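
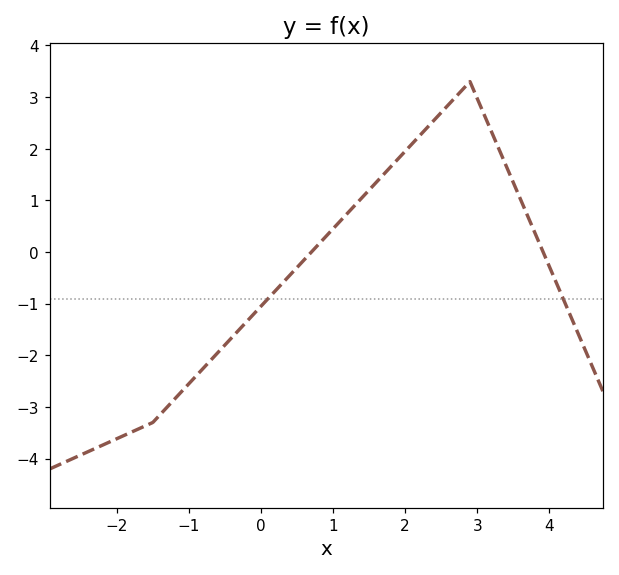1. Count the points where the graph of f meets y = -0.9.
2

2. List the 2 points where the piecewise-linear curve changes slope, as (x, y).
(-1.5, -3.3); (2.9, 3.3)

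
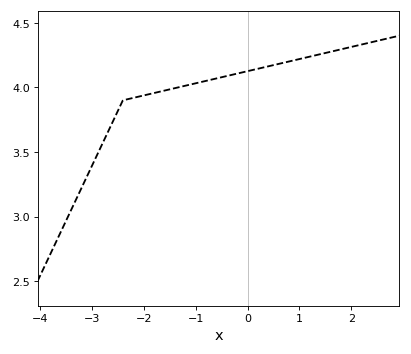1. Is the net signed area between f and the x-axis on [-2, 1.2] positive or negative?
positive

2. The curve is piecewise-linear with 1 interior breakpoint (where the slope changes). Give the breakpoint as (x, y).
(-2.4, 3.9)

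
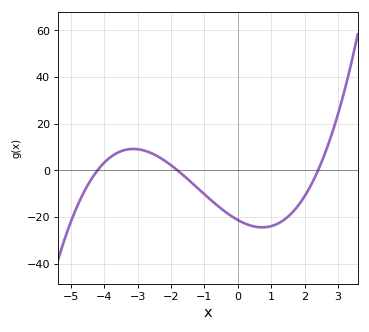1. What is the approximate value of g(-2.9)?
8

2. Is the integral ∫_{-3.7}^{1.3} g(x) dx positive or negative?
negative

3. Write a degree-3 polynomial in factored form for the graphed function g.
y = 1.17(x + 4.2)(x + 1.8)(x - 2.4)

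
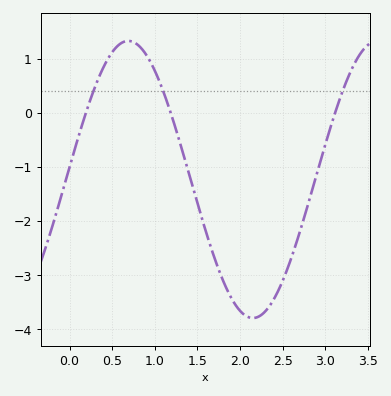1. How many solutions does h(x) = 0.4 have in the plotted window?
3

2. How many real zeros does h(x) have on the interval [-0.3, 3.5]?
3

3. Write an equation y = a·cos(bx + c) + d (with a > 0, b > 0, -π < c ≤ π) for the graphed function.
y = 2.56cos(2.1x - 1.5) - 1.23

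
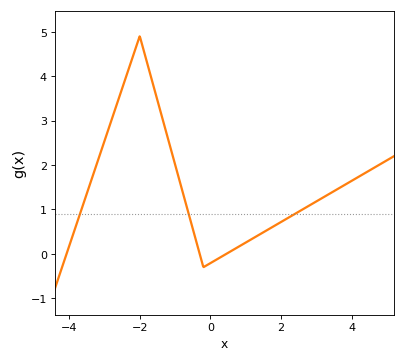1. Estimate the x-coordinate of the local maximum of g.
-2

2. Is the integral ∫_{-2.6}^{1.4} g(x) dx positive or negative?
positive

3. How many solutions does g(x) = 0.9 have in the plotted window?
3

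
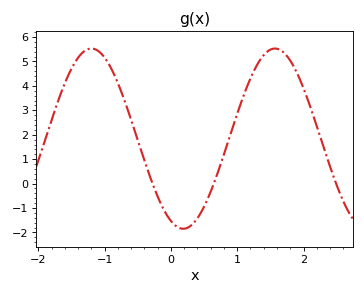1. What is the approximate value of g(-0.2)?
-0.5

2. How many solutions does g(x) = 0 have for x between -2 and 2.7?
3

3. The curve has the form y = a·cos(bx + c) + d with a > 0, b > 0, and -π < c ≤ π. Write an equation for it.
y = 3.69cos(2.3x + 2.7) + 1.84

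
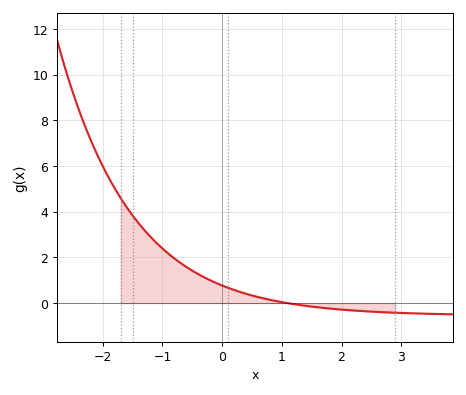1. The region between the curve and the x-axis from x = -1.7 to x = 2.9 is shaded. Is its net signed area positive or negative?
positive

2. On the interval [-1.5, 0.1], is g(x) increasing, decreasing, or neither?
decreasing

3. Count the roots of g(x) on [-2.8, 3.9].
1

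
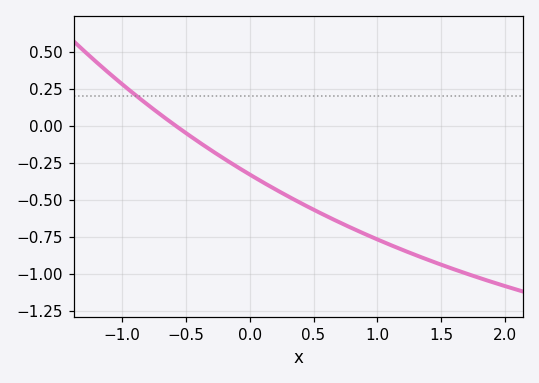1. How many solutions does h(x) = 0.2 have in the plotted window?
1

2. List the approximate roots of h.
-0.6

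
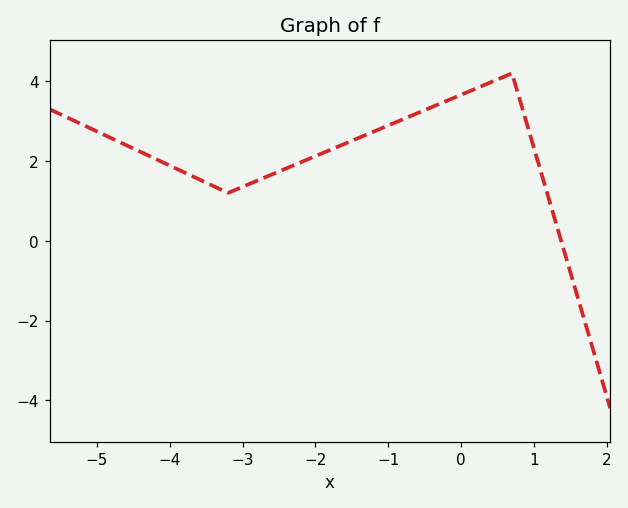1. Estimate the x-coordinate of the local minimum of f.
-3.2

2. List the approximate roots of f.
1.37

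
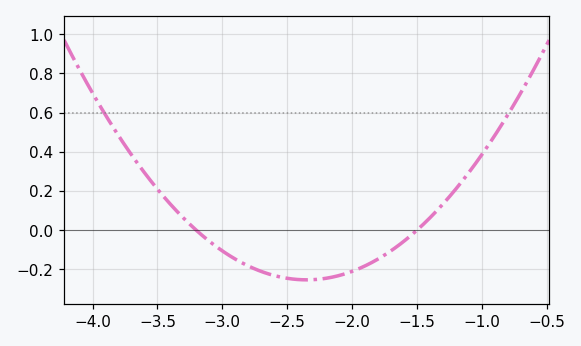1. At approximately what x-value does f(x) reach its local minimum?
-2.35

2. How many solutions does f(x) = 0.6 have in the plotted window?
2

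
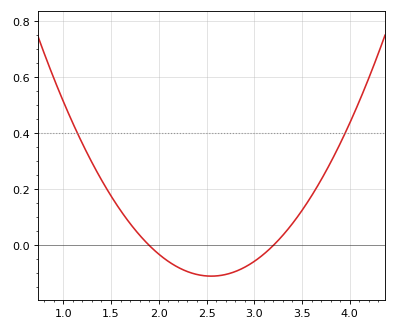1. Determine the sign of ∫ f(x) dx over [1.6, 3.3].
negative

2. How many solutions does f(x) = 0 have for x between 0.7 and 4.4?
2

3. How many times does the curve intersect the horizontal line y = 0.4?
2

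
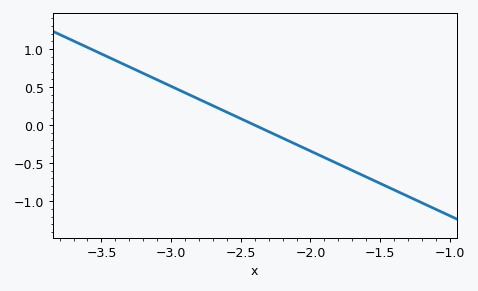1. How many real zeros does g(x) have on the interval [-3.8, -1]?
1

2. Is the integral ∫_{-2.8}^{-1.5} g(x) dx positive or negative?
negative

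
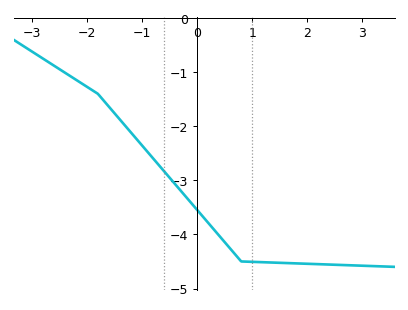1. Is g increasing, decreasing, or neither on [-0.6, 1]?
decreasing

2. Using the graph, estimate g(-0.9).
-2.5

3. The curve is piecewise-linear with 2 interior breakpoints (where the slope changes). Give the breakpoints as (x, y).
(-1.8, -1.4); (0.8, -4.5)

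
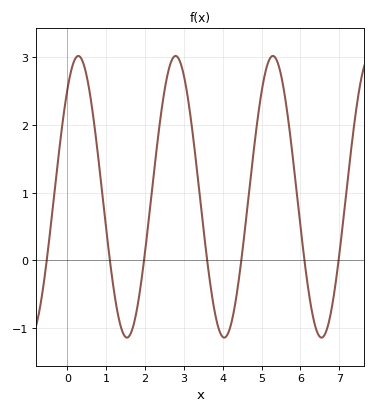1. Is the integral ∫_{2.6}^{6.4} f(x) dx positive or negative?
positive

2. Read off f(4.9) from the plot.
2.1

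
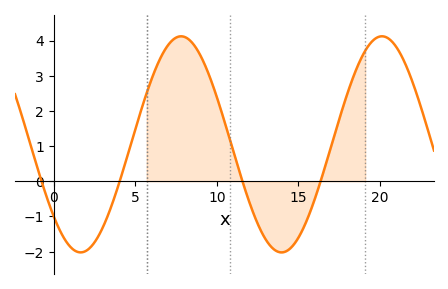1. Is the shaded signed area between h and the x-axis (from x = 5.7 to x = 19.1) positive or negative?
positive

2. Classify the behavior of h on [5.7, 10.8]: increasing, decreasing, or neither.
neither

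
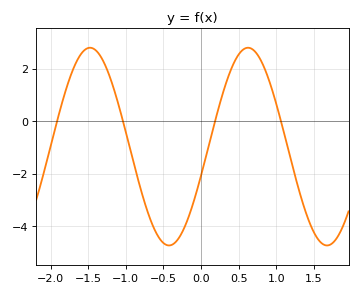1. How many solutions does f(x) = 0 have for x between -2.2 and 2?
4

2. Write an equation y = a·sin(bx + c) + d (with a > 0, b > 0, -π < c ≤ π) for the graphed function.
y = 3.76sin(3x - 0.3) - 0.97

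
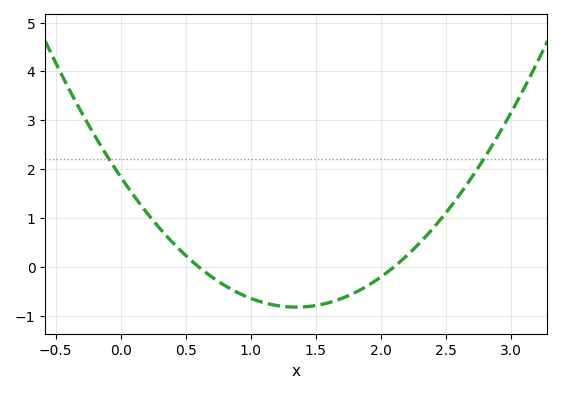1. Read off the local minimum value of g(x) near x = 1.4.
-0.8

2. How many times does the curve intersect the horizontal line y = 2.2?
2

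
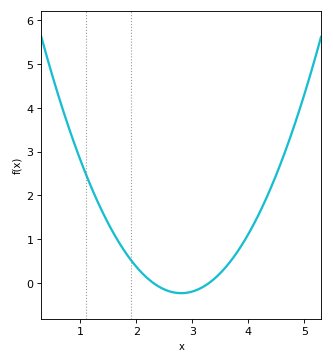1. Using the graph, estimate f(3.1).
-0.2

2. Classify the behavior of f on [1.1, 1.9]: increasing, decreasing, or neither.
decreasing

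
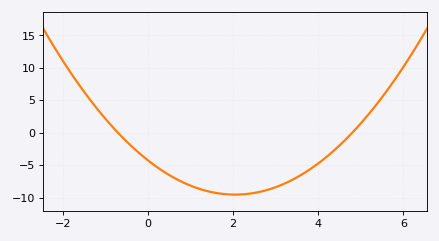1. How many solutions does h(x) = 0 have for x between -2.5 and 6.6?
2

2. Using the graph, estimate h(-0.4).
-1.97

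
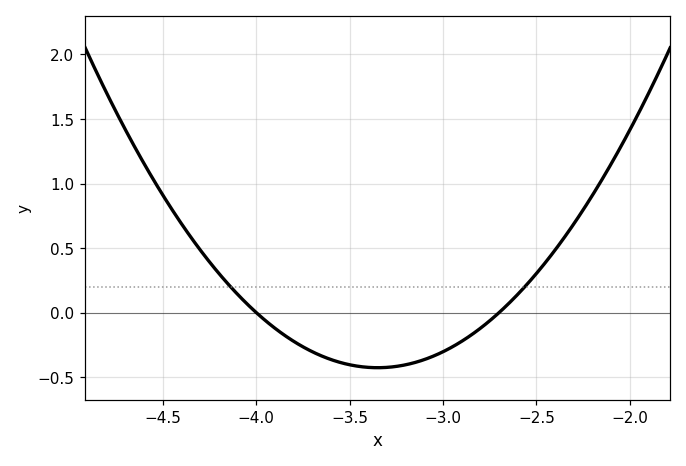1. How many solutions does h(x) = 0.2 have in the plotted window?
2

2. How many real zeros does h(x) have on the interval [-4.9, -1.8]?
2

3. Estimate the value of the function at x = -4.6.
1.15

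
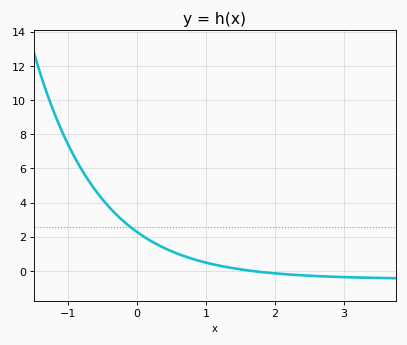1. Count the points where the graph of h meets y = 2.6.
1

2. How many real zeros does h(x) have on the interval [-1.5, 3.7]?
1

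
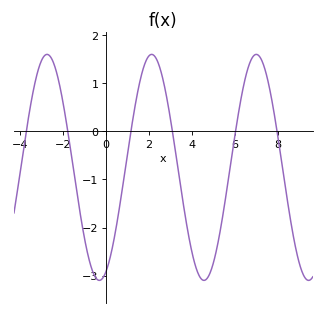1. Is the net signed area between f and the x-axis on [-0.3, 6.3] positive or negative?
negative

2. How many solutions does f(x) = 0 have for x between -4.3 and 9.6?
6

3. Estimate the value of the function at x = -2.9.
1.6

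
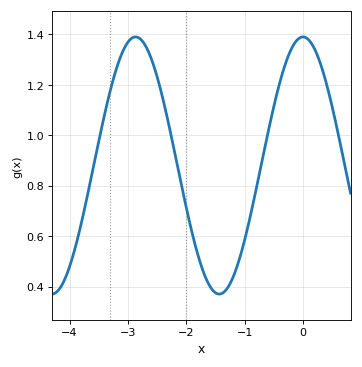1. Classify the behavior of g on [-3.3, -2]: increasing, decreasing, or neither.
neither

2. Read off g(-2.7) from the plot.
1.36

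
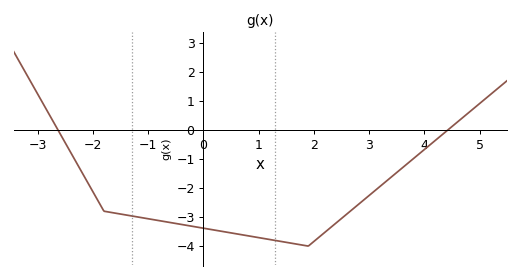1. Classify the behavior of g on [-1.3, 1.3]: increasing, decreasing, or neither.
decreasing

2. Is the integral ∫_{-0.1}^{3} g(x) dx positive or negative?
negative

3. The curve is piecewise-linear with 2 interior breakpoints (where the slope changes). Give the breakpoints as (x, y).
(-1.8, -2.8); (1.9, -4)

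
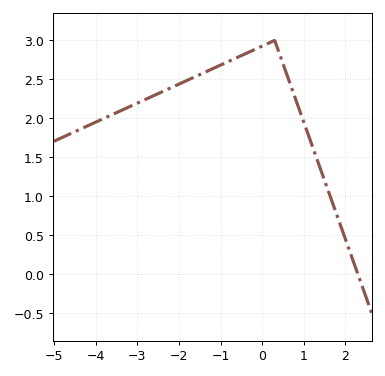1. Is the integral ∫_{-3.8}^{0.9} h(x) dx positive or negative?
positive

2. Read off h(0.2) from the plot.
3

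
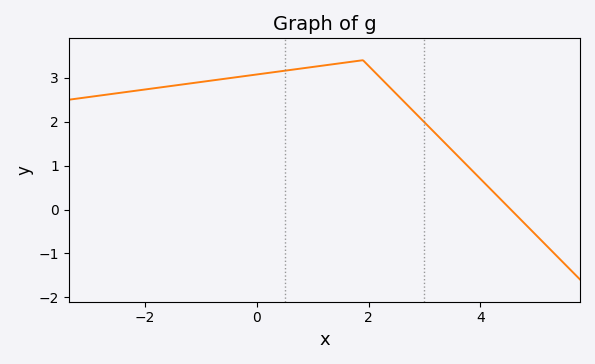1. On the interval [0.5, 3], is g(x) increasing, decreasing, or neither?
neither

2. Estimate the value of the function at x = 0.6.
3.2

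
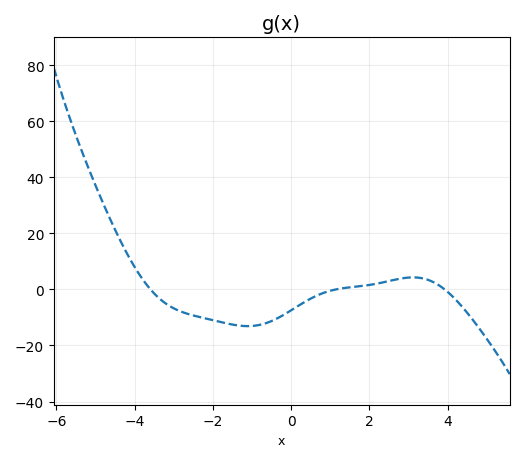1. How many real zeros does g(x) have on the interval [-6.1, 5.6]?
3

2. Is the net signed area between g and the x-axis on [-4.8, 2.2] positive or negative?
negative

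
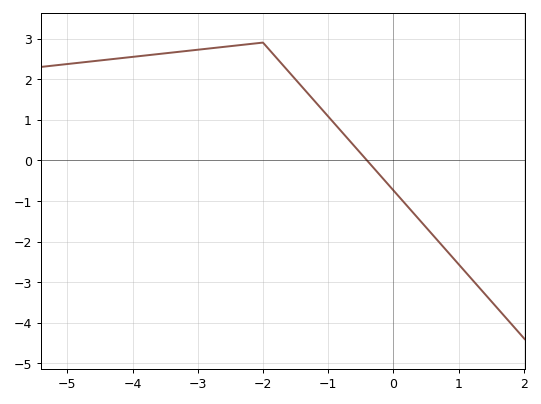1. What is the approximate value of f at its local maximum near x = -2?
2.9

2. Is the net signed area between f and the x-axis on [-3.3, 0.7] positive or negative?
positive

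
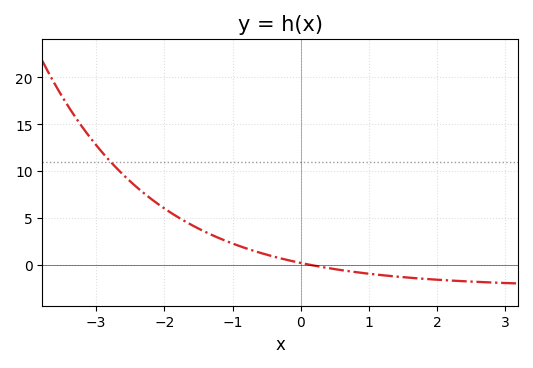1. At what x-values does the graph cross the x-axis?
0.1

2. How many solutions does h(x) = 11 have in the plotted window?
1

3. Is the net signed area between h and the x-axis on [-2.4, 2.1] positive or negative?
positive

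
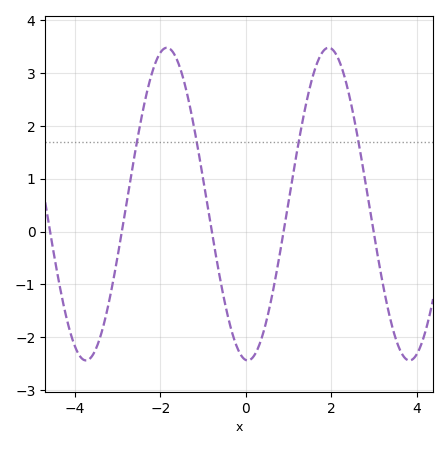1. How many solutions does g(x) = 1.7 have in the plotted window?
4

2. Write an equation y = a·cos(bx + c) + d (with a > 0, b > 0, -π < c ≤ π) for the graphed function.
y = 2.96cos(1.66x + 3.07) + 0.52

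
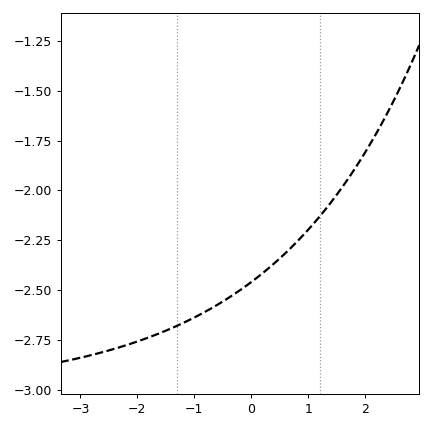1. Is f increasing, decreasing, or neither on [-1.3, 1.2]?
increasing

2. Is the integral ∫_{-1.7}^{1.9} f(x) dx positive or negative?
negative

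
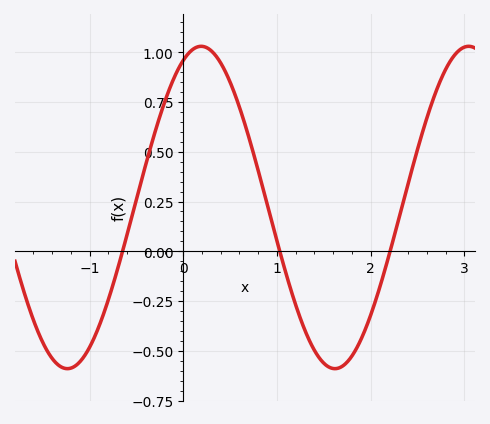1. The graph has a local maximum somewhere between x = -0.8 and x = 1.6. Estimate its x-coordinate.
0.2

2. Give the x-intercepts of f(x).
-0.6, 1, 2.2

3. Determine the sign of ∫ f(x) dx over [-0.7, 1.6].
positive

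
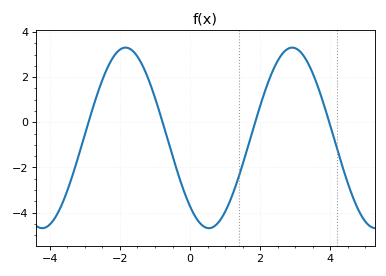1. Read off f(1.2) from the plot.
-3.2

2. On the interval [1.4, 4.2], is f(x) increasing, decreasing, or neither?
neither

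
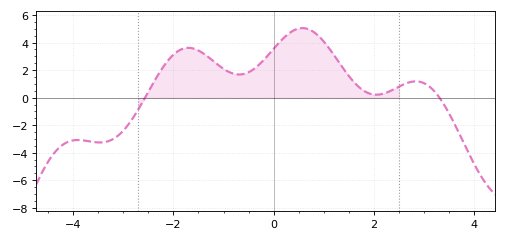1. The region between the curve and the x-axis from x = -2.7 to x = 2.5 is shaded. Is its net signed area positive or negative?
positive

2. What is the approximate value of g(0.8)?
4.8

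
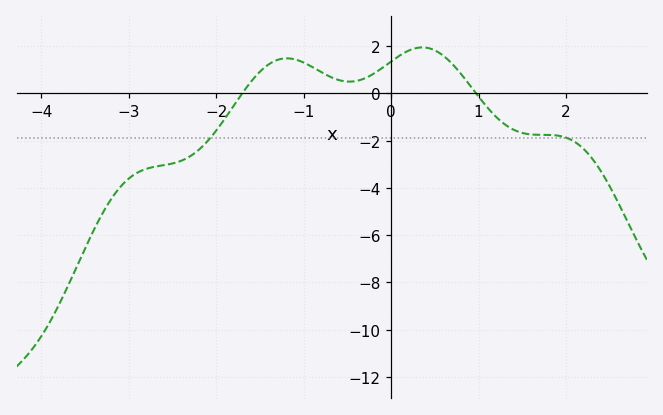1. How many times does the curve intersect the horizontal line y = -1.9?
2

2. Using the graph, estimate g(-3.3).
-5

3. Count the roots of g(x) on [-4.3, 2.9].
2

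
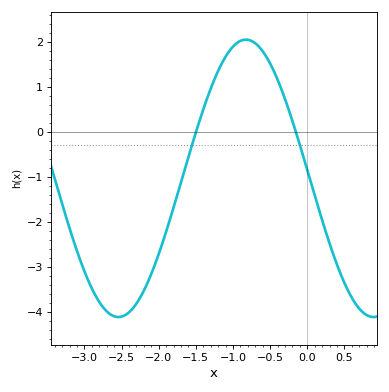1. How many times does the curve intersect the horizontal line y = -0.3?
2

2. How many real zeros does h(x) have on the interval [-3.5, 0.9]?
2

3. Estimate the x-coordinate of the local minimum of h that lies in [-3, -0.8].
-2.5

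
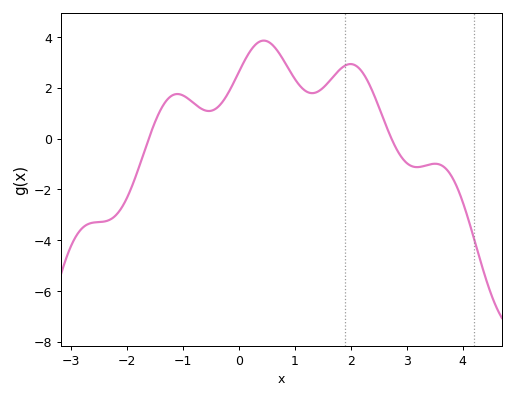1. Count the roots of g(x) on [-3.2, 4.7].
2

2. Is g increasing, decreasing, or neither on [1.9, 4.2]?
neither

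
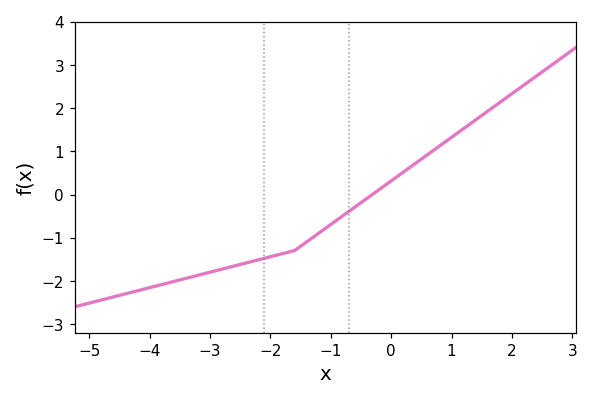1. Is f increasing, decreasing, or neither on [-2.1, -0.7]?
increasing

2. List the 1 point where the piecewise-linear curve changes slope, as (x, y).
(-1.6, -1.3)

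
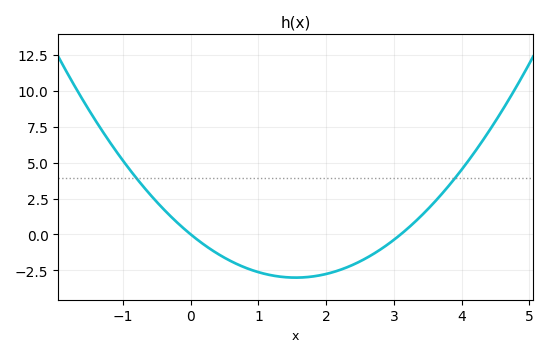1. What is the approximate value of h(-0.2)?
0.825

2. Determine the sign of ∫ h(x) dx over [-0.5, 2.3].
negative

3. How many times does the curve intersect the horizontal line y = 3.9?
2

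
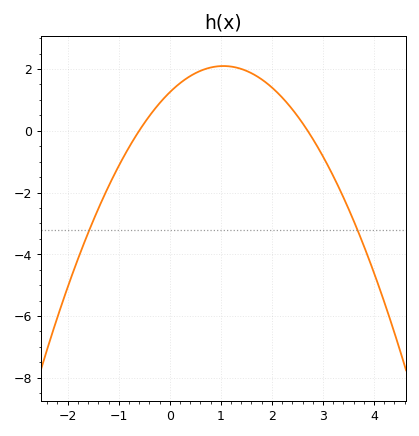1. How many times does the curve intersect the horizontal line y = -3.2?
2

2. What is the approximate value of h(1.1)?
2.09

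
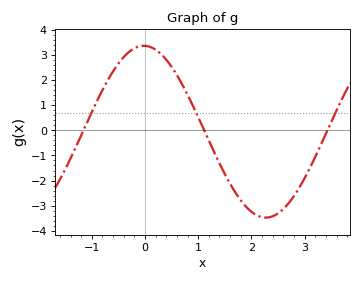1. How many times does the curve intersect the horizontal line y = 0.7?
3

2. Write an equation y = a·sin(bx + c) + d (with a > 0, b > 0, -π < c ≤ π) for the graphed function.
y = 3.43sin(1.4x + 1.6) - 0.05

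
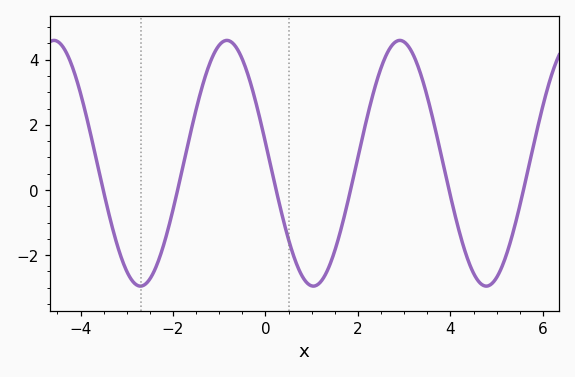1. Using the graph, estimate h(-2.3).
-2.11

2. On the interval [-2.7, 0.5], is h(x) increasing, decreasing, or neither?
neither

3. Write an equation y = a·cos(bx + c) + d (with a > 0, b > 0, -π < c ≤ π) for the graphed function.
y = 3.77cos(1.68x + 1.4) + 0.82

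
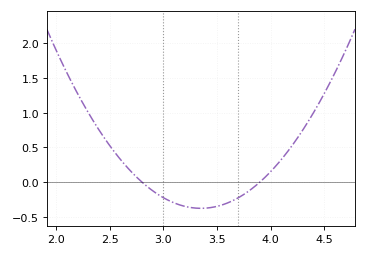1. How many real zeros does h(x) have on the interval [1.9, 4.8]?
2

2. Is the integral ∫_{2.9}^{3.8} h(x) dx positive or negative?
negative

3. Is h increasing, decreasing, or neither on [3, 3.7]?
neither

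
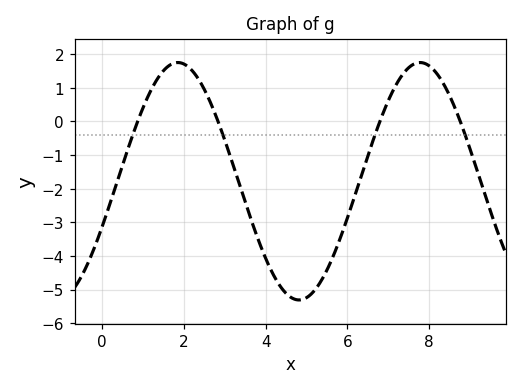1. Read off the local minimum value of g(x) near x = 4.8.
-5.3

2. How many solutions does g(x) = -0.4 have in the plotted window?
4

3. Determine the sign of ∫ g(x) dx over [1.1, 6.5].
negative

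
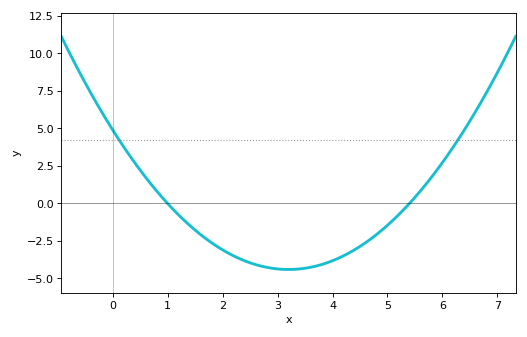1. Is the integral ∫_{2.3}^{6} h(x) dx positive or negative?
negative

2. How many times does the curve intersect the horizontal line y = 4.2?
2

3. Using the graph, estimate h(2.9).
-4.32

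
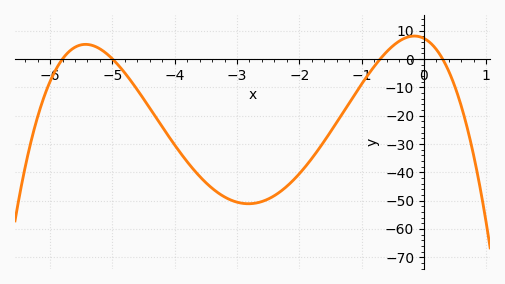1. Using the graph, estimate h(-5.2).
4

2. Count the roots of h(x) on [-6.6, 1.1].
4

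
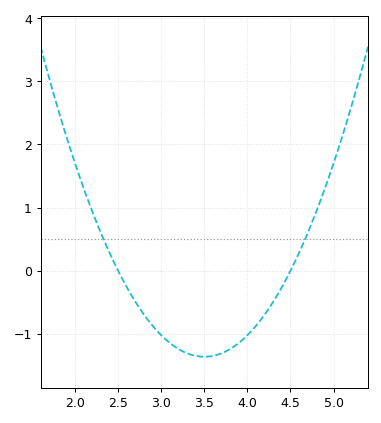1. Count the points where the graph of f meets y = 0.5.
2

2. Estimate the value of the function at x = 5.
1.7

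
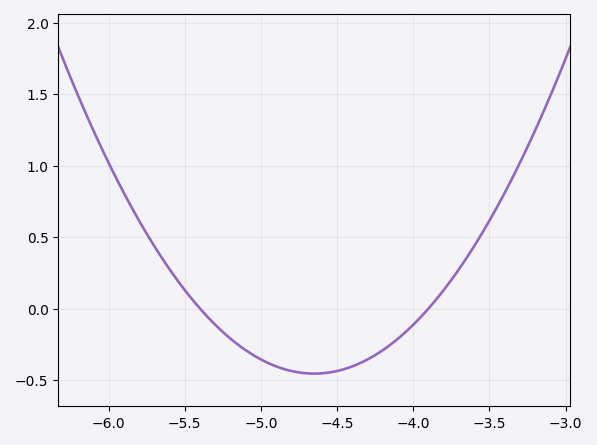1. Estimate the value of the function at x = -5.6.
0.3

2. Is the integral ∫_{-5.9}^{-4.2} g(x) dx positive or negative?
negative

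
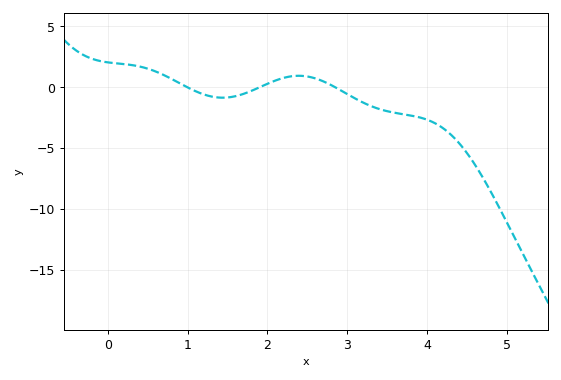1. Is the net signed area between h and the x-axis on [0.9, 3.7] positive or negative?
negative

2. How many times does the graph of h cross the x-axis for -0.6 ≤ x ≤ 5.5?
3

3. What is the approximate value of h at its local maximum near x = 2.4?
0.934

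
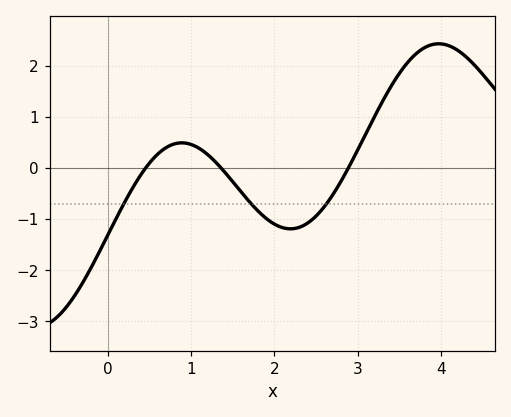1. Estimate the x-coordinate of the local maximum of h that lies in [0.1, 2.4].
0.9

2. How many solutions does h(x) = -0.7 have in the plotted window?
3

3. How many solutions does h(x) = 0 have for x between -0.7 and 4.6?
3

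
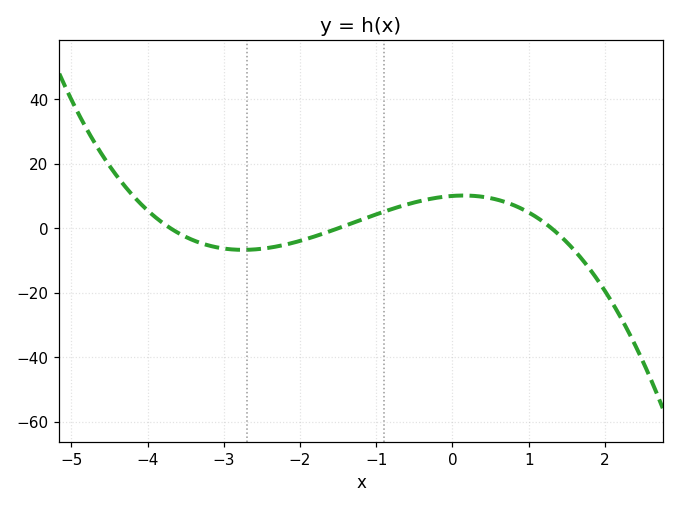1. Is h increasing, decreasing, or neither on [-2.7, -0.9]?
increasing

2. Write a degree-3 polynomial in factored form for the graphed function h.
y = -1.39(x + 3.7)(x + 1.5)(x - 1.3)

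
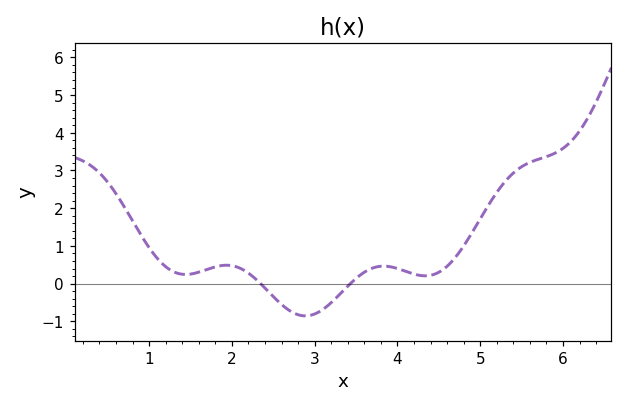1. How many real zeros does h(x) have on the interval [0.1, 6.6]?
2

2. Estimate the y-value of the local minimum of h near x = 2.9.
-0.854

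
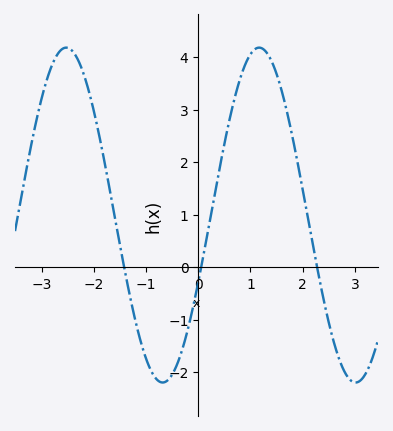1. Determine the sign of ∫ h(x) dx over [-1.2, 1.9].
positive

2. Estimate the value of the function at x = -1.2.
-1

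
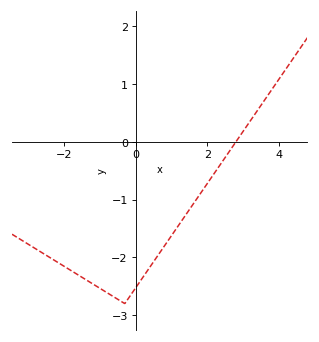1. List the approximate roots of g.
2.8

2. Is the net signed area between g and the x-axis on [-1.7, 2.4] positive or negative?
negative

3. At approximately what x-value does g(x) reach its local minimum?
-0.302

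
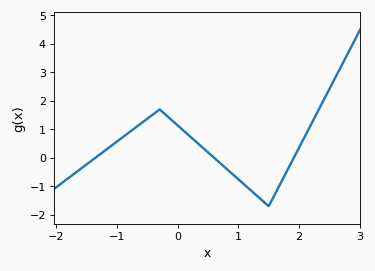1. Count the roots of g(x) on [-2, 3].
3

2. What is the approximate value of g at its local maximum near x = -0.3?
1.7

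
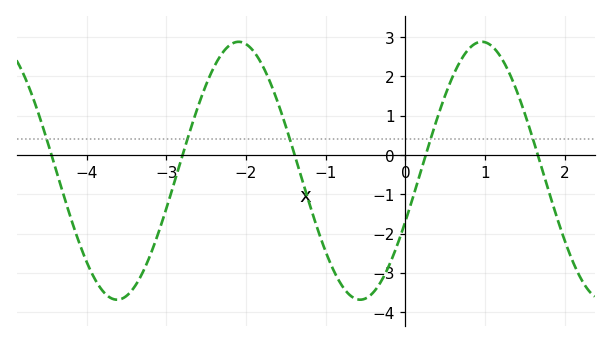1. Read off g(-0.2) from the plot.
-2.8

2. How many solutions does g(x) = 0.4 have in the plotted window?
5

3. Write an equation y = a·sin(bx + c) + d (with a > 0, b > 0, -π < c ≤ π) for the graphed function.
y = 3.28sin(2.1x - 0.4) - 0.4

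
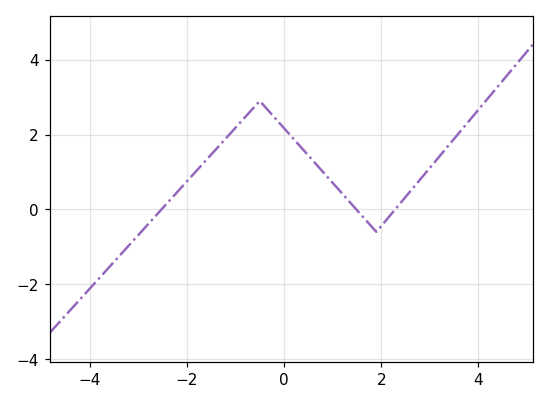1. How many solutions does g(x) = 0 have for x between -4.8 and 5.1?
3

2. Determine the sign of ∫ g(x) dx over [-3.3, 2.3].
positive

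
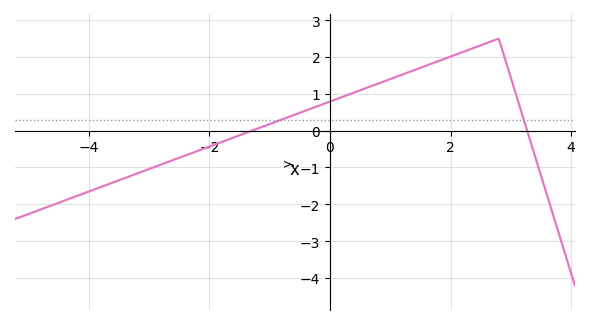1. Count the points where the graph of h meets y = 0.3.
2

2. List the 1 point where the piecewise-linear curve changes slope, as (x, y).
(2.8, 2.5)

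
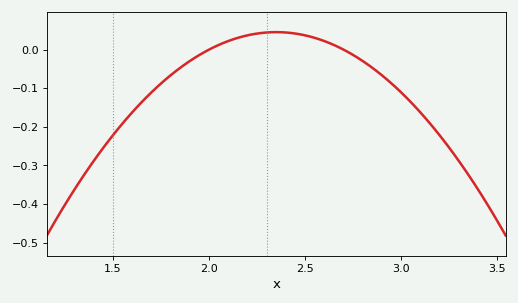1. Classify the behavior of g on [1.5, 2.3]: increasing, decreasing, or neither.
increasing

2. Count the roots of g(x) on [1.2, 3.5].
2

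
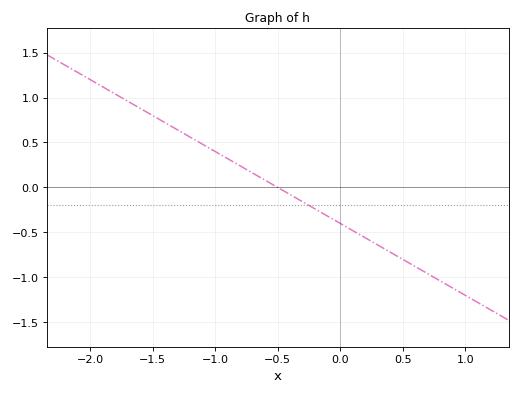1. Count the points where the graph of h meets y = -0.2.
1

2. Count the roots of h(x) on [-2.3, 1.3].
1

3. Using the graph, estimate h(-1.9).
1.1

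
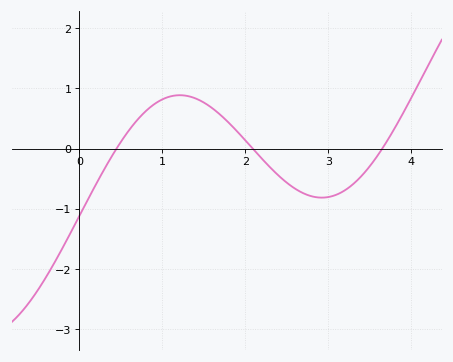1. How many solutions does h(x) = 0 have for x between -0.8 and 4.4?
3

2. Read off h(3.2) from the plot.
-0.7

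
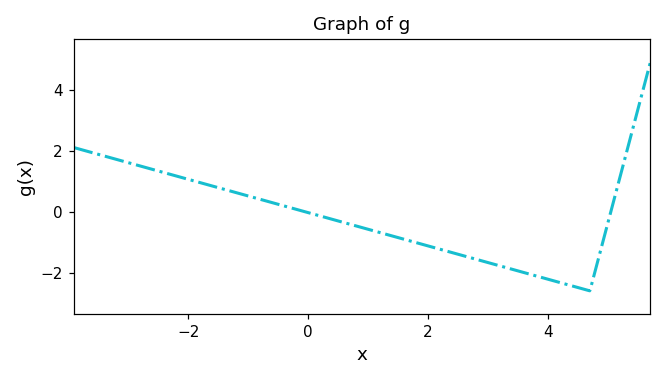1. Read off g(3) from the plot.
-1.67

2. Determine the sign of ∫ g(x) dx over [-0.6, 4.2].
negative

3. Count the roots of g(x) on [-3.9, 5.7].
2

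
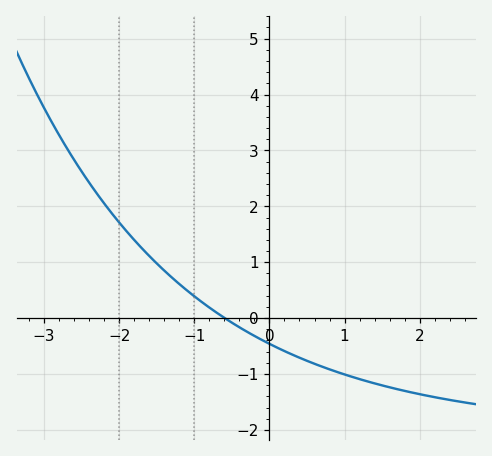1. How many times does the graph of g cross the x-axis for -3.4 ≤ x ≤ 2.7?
1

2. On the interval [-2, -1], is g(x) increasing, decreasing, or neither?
decreasing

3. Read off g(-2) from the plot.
1.71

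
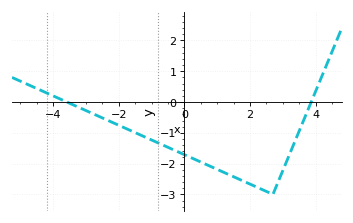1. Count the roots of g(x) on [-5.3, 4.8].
2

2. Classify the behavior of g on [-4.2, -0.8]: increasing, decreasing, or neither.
decreasing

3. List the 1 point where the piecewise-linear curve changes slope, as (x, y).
(2.7, -3)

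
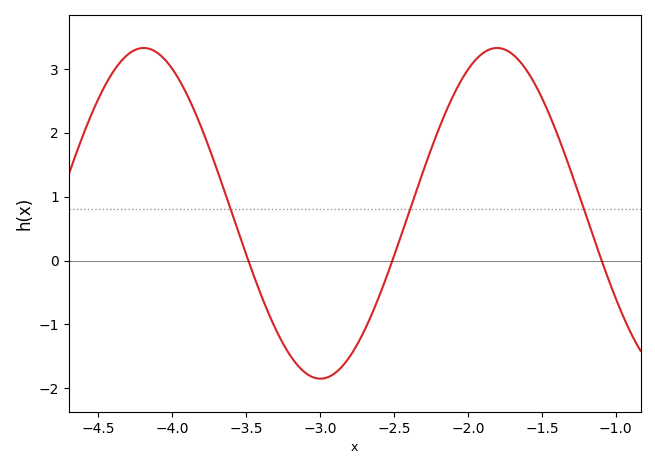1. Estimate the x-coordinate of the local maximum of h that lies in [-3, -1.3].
-1.8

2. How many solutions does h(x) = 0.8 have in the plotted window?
3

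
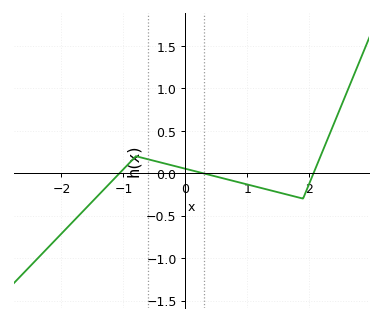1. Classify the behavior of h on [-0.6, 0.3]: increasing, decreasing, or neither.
decreasing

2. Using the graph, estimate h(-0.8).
0.2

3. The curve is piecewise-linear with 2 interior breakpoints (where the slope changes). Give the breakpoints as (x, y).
(-0.8, 0.2); (1.9, -0.3)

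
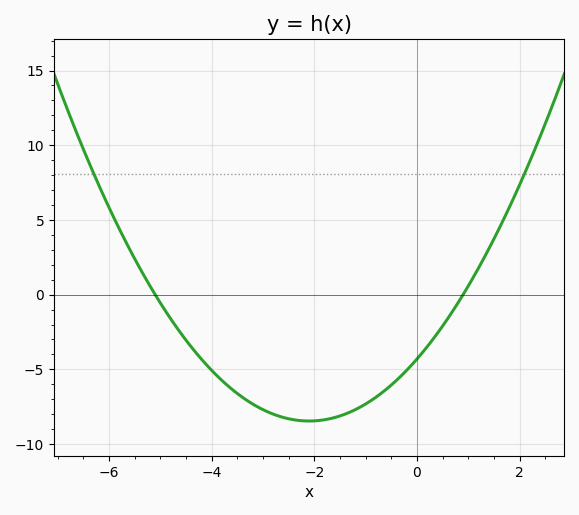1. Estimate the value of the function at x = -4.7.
-2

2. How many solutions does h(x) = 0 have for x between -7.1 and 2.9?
2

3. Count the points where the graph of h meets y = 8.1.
2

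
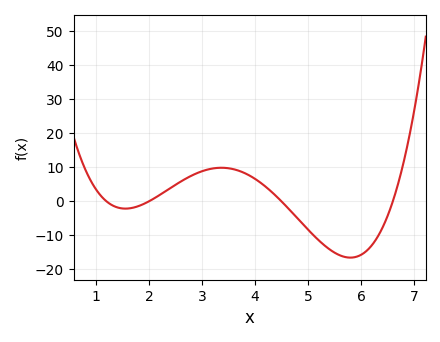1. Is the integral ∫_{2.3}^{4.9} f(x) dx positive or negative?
positive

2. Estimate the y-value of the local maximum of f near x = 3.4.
10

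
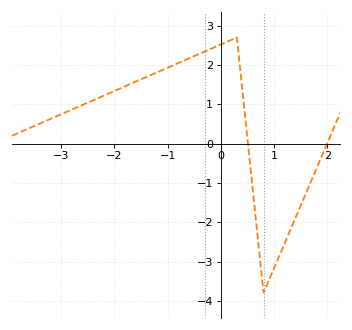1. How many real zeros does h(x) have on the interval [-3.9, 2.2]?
2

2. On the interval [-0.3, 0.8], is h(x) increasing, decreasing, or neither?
neither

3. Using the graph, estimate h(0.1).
2.58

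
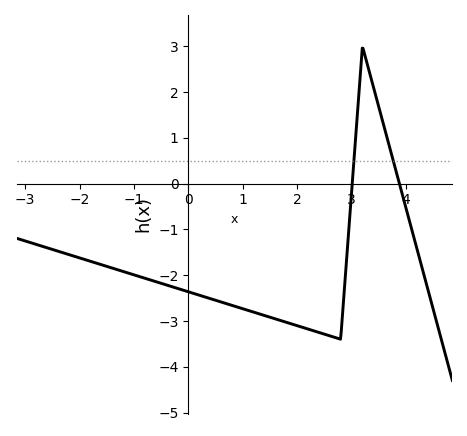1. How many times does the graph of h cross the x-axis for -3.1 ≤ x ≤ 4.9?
2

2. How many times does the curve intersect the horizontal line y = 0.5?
2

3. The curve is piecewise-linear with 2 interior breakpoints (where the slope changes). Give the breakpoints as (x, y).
(2.8, -3.4); (3.2, 3)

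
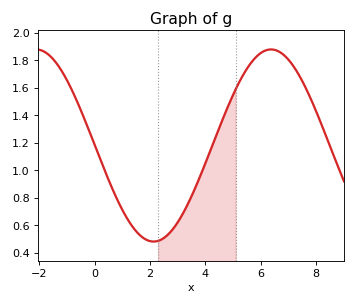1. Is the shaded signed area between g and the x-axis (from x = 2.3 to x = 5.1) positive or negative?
positive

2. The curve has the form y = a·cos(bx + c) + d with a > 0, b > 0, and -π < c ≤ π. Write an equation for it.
y = 0.7cos(0.74x + 1.56) + 1.18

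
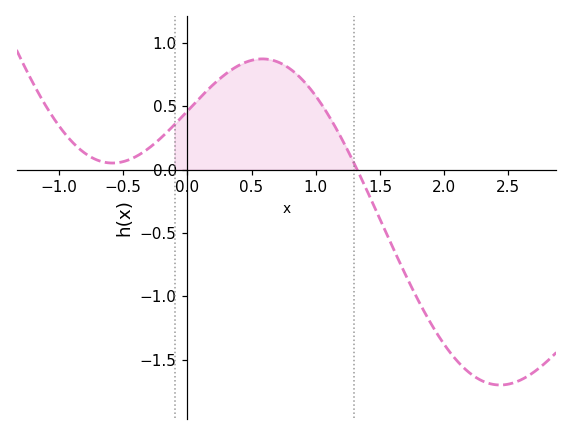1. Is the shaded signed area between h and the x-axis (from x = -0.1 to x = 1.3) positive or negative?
positive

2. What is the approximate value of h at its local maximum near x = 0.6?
0.875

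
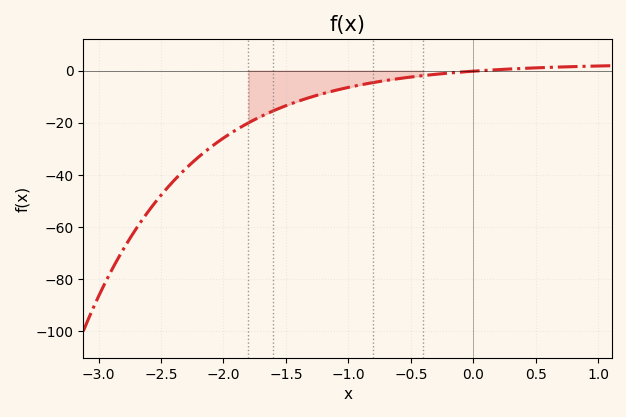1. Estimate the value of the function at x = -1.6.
-15.4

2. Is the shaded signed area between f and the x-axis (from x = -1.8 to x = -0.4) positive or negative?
negative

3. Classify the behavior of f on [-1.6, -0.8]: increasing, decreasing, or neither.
increasing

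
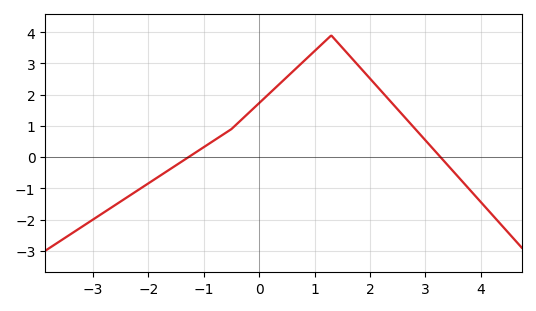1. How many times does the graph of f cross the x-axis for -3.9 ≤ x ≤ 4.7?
2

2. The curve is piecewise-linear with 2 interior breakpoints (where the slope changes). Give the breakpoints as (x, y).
(-0.5, 0.9); (1.3, 3.9)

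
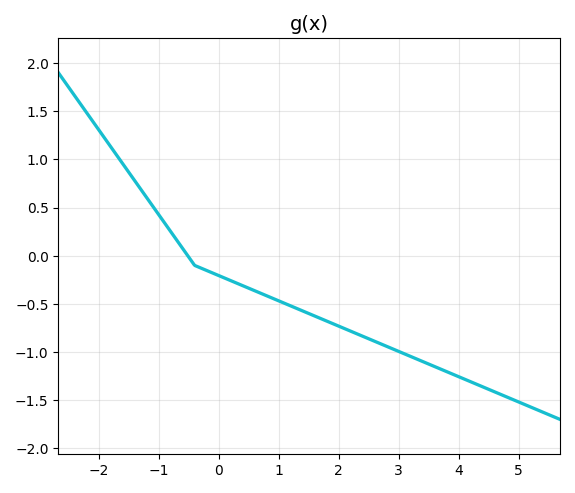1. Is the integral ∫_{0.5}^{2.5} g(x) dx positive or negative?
negative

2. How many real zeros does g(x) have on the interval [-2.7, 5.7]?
1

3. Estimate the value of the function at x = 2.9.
-0.95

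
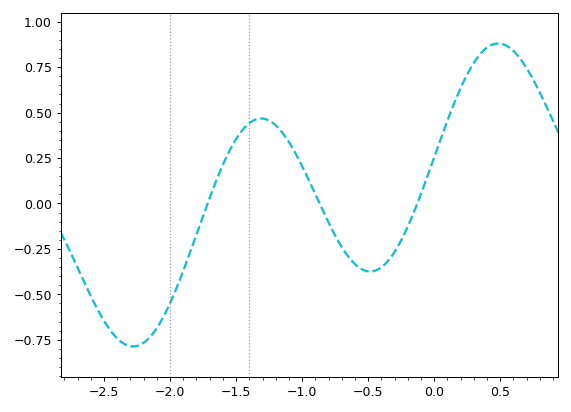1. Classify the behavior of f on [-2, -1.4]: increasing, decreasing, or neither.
increasing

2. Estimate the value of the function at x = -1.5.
0.36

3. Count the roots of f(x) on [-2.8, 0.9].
3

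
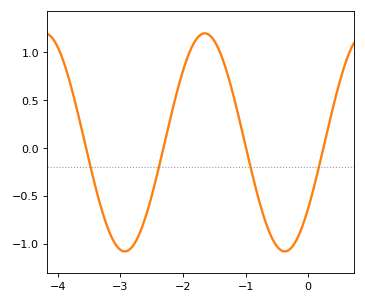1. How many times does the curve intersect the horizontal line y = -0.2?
4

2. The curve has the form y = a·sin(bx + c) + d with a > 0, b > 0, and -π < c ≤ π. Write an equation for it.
y = 1.14sin(2.46x - 0.65) + 0.06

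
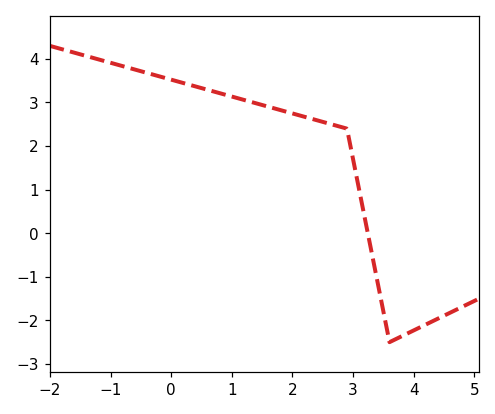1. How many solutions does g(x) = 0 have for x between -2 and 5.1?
1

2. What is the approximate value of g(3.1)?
1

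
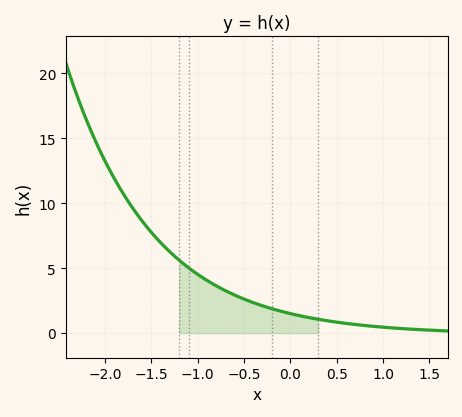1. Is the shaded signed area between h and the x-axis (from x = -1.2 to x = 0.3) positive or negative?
positive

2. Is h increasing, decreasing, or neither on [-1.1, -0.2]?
decreasing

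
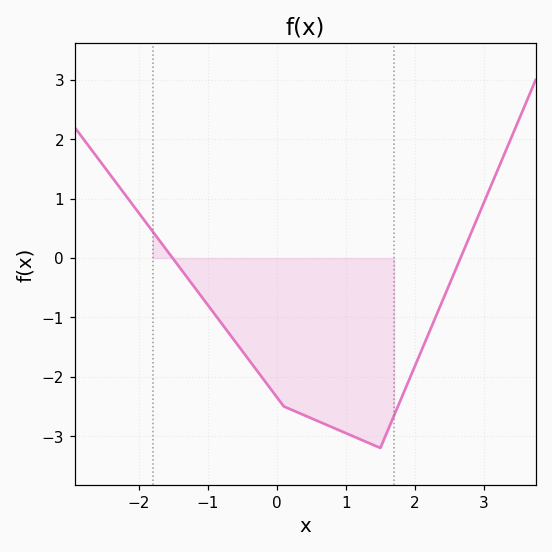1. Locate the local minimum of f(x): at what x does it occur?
1.5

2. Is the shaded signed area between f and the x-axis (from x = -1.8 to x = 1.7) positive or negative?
negative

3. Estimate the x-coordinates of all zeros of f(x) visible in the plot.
-1.51, 2.66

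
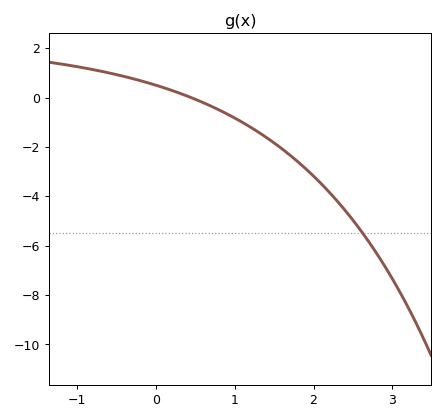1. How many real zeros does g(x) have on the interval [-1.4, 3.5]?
1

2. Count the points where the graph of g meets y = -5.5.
1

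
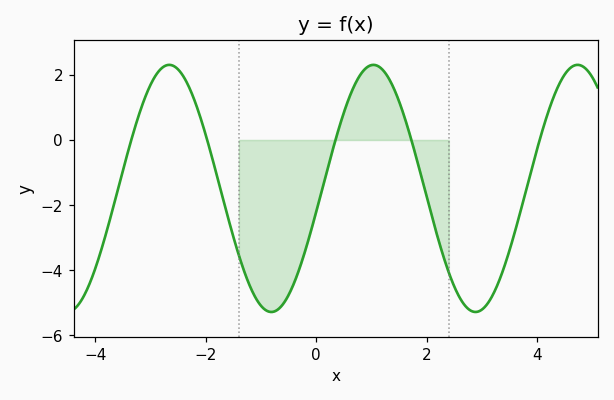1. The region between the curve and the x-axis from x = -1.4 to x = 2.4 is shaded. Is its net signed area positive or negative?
negative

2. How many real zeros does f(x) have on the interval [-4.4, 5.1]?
5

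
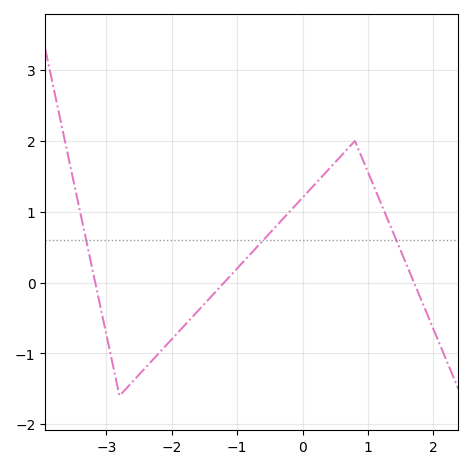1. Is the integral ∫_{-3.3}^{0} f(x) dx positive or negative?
negative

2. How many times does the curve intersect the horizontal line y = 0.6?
3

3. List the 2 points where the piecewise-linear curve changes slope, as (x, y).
(-2.8, -1.6); (0.8, 2)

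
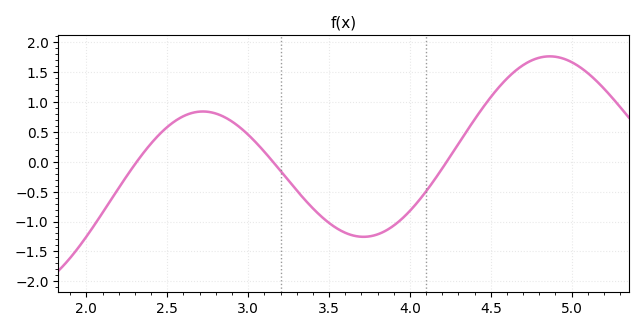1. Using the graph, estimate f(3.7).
-1.25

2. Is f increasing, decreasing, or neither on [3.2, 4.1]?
neither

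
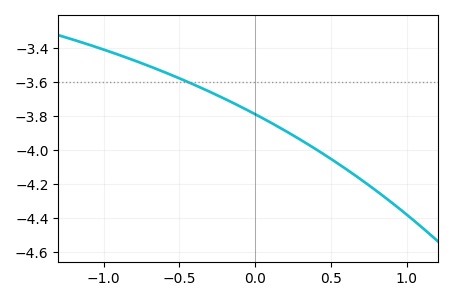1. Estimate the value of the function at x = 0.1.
-3.84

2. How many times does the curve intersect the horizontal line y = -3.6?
1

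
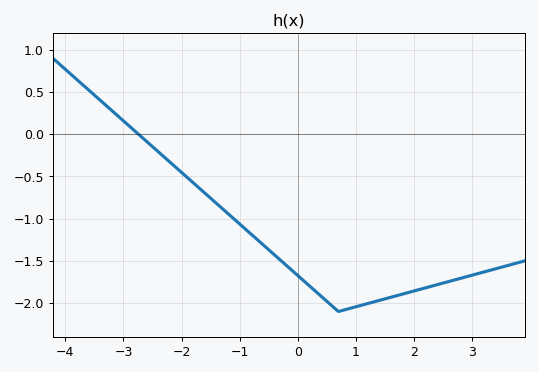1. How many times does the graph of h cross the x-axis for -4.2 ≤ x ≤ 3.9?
1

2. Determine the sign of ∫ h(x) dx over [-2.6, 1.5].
negative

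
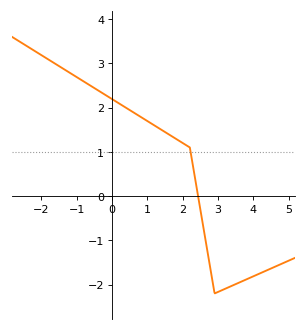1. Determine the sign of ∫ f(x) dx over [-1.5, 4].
positive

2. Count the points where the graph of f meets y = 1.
1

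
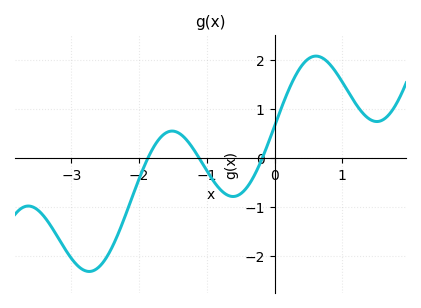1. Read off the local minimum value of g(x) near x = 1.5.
0.745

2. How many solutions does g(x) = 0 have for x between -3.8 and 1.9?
3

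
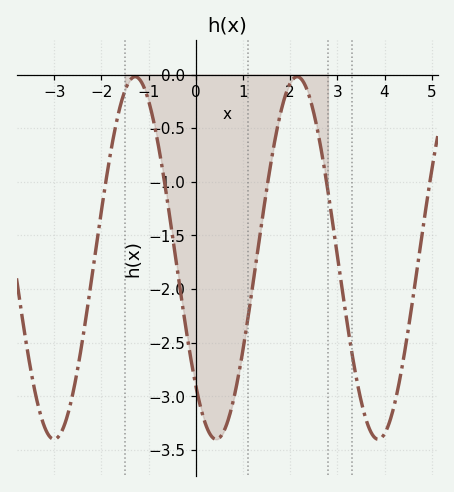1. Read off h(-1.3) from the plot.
0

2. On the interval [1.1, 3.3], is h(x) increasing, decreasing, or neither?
neither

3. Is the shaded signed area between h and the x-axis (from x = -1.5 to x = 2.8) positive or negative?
negative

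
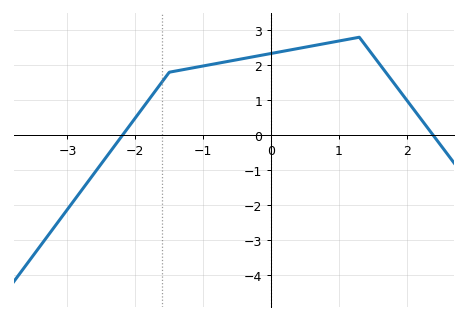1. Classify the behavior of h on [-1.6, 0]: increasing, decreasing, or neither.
increasing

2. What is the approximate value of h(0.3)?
2.44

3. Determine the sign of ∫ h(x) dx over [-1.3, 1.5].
positive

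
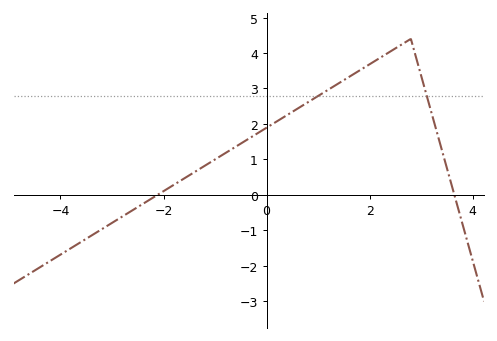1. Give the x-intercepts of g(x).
-2.12, 3.64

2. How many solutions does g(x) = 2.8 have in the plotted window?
2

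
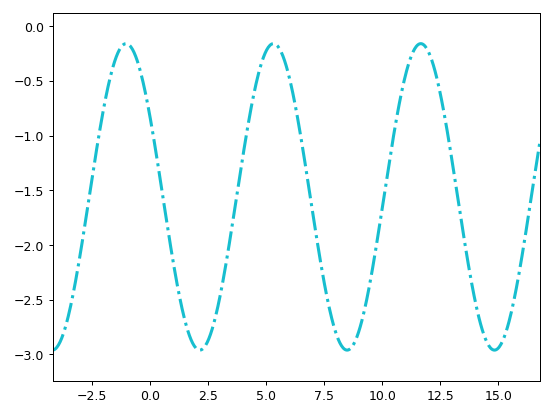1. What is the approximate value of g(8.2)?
-2.9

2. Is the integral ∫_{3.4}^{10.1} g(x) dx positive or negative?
negative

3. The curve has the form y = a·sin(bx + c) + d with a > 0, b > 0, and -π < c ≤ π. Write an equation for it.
y = 1.4sin(0.99x + 2.59) - 1.56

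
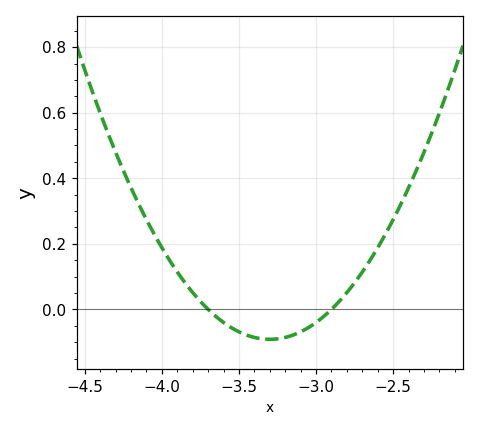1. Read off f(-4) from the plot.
0.18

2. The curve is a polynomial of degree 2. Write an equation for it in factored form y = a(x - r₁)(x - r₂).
y = 0.57(x + 3.7)(x + 2.9)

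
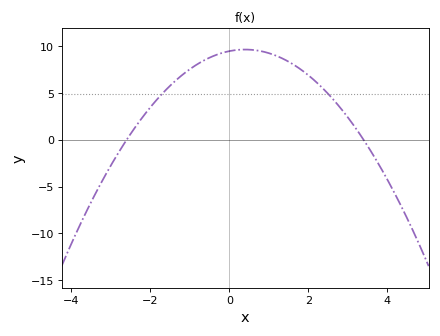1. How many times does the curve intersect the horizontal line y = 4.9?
2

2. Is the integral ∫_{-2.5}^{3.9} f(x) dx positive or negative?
positive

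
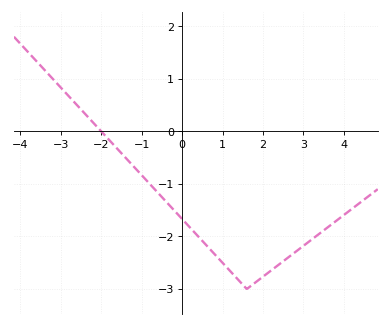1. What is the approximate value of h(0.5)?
-2.1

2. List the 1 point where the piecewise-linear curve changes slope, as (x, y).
(1.6, -3)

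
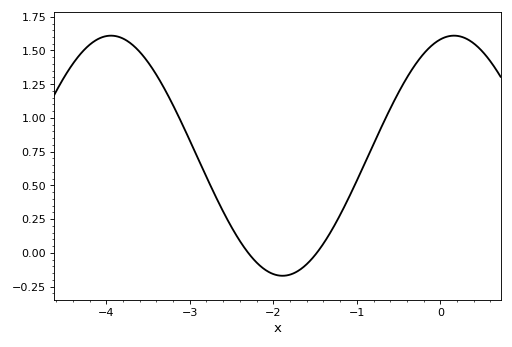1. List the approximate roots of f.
-2.3, -1.48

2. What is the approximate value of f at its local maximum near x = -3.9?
1.61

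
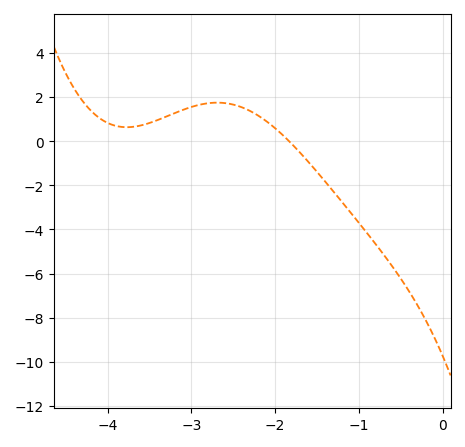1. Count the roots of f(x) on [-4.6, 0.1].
1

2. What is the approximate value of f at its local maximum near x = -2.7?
1.8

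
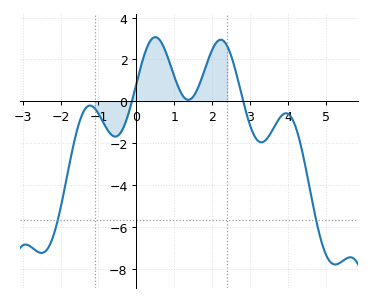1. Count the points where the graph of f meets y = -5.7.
2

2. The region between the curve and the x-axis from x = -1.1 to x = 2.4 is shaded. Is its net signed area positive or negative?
positive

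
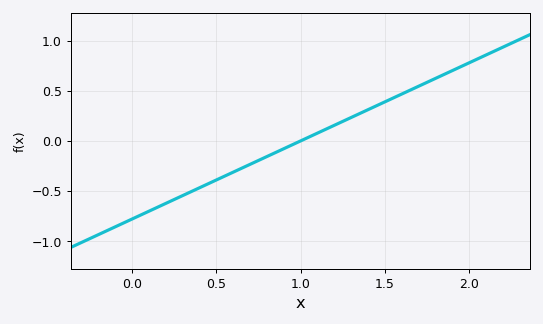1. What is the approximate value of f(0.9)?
-0.1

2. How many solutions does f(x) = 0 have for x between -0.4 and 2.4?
1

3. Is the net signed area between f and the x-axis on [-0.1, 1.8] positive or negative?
negative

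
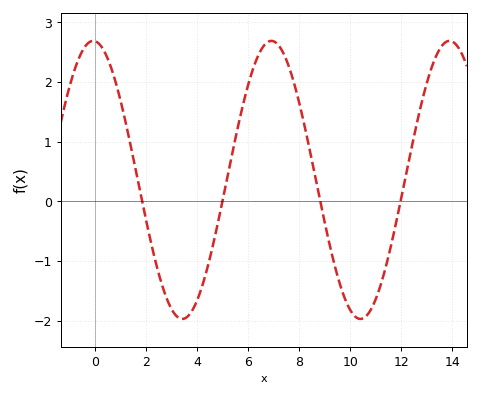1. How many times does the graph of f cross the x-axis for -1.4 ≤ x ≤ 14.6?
4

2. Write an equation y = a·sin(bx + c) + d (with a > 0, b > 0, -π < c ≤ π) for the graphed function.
y = 2.33sin(0.9x + 1.64) + 0.36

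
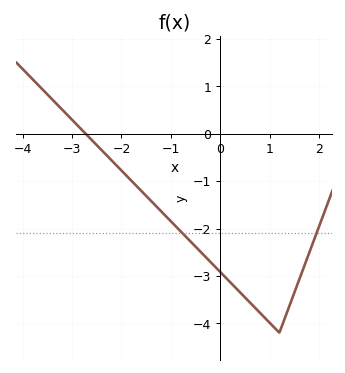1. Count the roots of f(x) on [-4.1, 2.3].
1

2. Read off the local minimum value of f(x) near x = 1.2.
-4.2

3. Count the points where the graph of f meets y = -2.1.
2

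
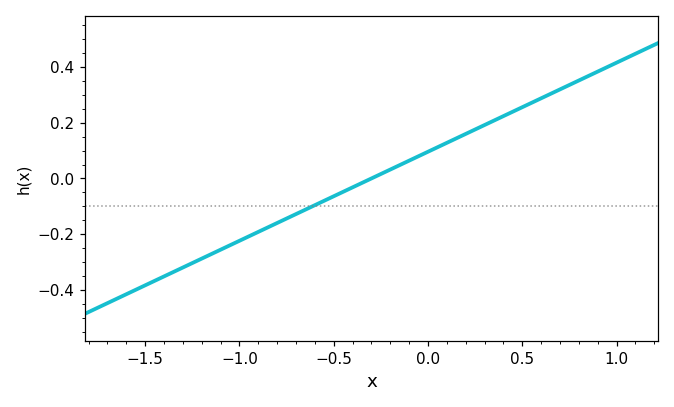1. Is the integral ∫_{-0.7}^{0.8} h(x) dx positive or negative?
positive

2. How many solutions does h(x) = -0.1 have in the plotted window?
1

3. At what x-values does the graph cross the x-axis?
-0.3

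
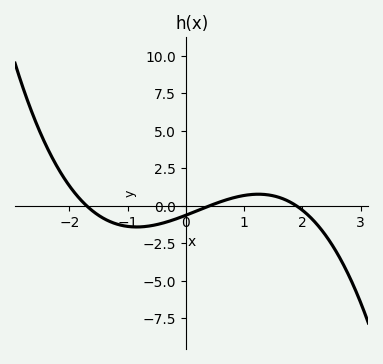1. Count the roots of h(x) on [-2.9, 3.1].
3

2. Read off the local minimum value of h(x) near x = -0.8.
-1.4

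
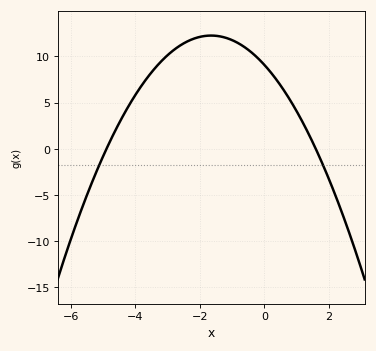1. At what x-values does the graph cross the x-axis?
-4.8, 1.6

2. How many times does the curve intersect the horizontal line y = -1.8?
2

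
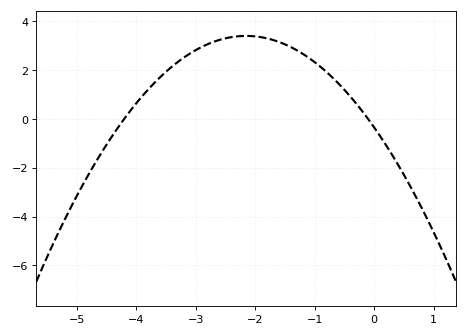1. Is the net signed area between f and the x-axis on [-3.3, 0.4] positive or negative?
positive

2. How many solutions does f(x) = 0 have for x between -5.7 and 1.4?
2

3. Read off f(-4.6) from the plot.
-1.46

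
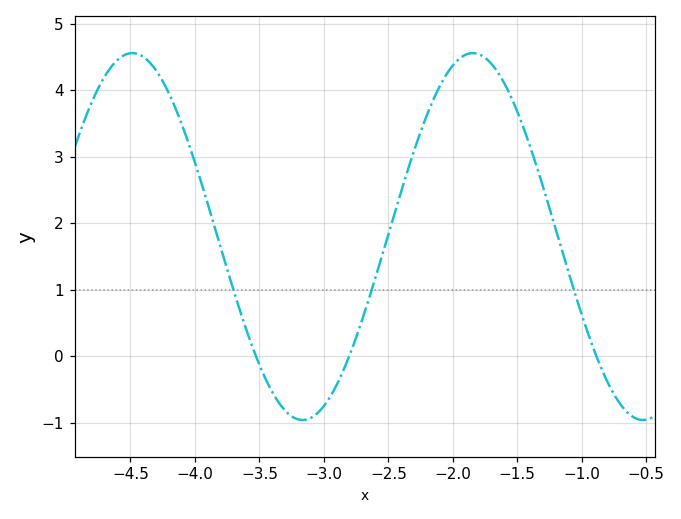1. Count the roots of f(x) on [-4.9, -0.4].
3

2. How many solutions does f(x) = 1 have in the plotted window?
3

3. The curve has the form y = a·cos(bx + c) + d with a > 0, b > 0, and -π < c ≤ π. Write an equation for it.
y = 2.76cos(2.38x - 1.89) + 1.8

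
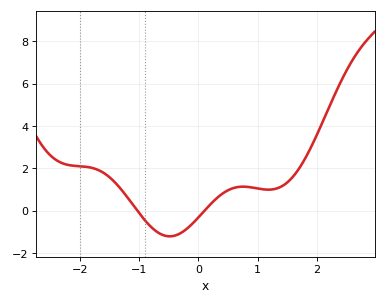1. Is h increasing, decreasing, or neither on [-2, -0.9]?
decreasing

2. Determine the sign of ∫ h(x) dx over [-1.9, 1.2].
positive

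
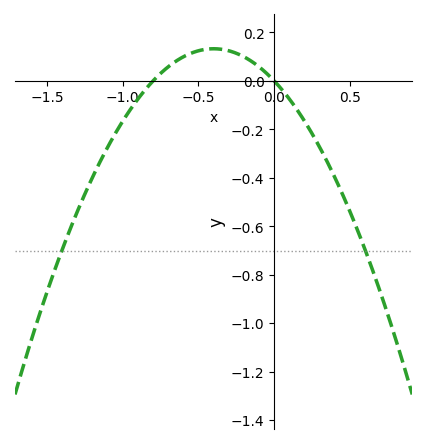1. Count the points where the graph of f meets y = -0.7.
2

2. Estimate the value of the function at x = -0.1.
0.058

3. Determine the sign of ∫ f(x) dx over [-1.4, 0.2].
negative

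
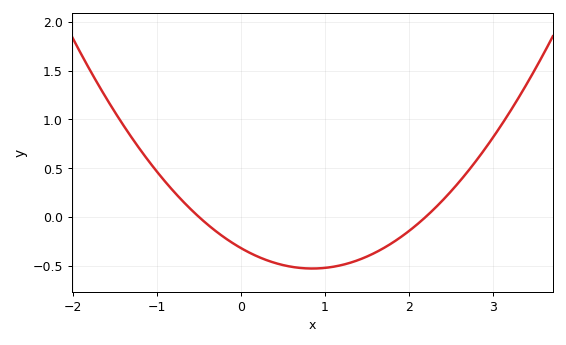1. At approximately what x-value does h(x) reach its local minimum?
0.8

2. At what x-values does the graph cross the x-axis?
-0.5, 2.2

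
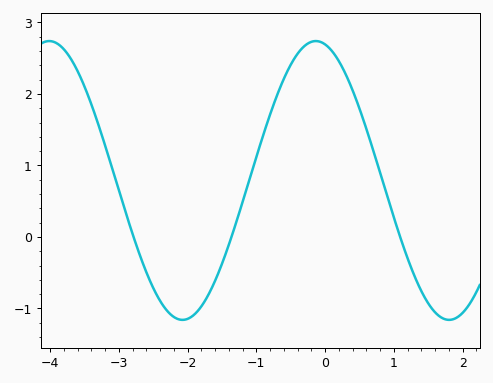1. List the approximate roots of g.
-2.79, -1.36, 1.09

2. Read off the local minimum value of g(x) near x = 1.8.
-1.16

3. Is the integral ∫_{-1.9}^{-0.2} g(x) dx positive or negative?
positive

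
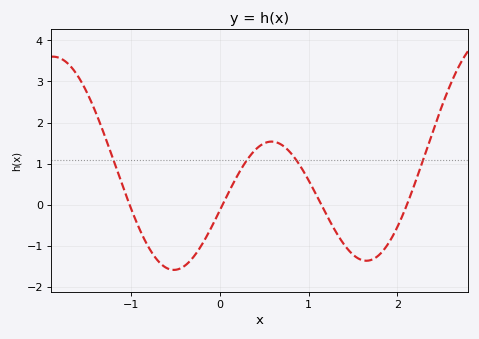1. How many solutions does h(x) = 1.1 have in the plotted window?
4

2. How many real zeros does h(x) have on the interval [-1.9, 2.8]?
4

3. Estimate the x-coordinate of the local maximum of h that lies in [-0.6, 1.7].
0.6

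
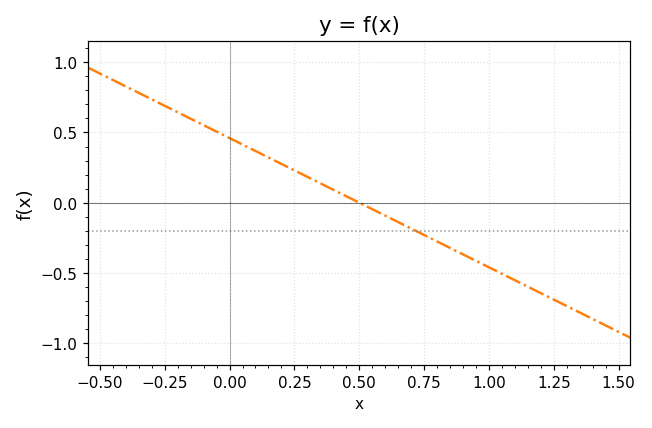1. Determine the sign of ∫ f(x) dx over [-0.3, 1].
positive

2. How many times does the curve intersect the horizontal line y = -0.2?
1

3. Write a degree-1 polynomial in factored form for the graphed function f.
y = -0.92(x - 0.5)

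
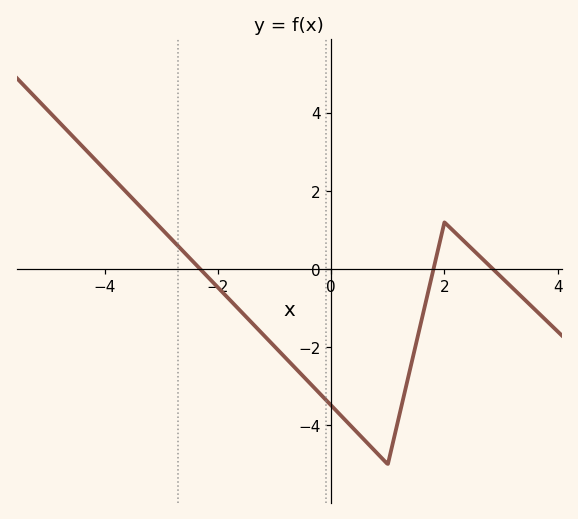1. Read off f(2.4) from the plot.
0.6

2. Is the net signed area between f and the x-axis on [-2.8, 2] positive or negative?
negative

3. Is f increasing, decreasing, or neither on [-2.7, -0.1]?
decreasing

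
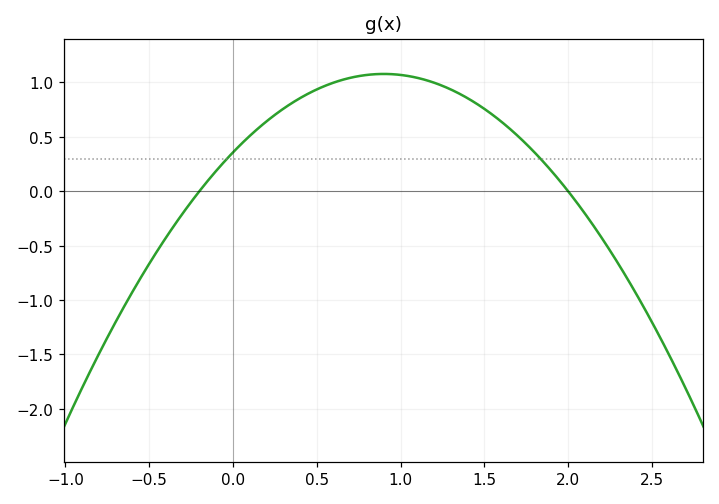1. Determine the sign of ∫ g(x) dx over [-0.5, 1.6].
positive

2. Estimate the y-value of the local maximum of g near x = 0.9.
1.1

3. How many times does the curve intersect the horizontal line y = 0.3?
2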